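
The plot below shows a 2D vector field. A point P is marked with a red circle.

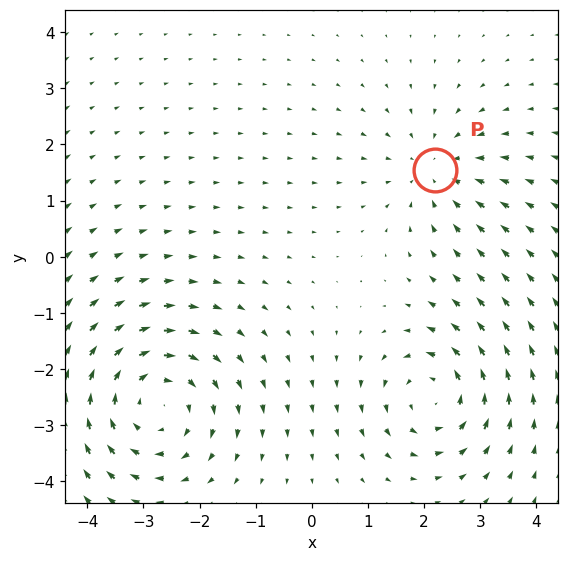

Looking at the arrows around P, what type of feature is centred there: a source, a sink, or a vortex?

sink

At P (2.2, 1.5) the arrows converge inward. Divergence about -3, curl ≈0 — negative divergence with near-zero curl is a sink.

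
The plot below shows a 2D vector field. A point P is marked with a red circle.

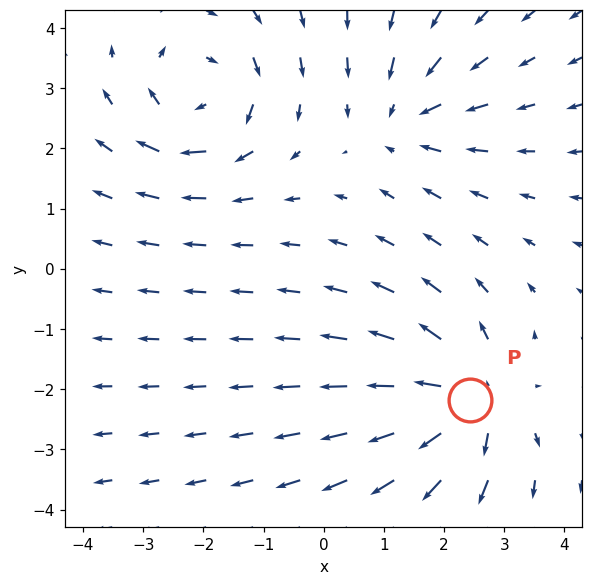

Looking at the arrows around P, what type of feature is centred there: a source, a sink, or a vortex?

source

At P (2.4, -2.2) the arrows spread outward. Divergence about +5, curl ≈0 — positive divergence with near-zero curl is a source.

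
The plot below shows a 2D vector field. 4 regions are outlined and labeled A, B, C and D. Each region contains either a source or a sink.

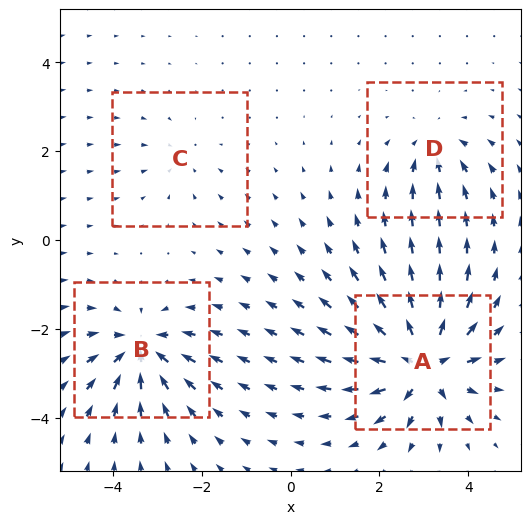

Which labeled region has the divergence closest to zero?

C

Divergence at each region's feature centre — A: about +8, B: about -6, C: about -2, D: about -4. Region C is closest to zero.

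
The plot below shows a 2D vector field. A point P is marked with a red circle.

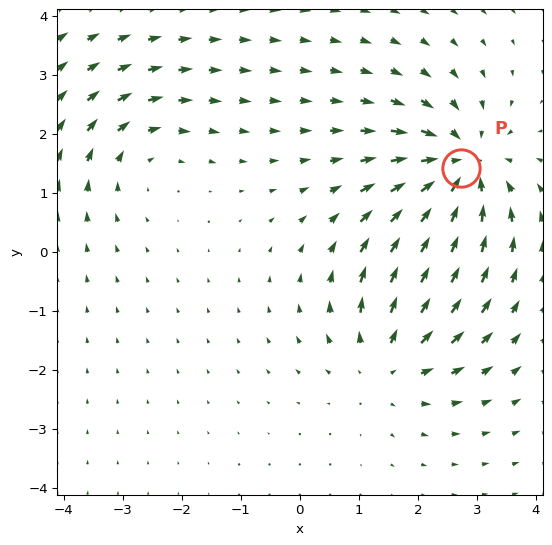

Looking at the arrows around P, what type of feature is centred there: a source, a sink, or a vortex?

At P (2.7, 1.4) the arrows converge inward. Divergence about -5, curl ≈0 — negative divergence with near-zero curl is a sink.

sink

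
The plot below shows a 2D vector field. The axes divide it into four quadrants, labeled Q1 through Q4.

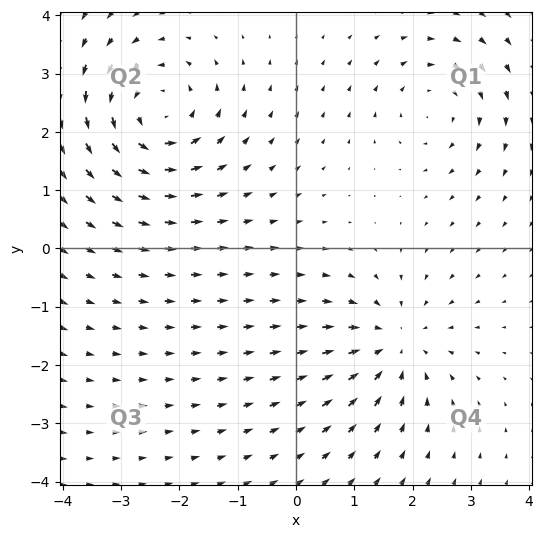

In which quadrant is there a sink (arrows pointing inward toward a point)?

The sink sits at approximately (1.7, -1.6), which lies in quadrant Q4. The divergence there is about -4, negative as expected for a sink.

Q4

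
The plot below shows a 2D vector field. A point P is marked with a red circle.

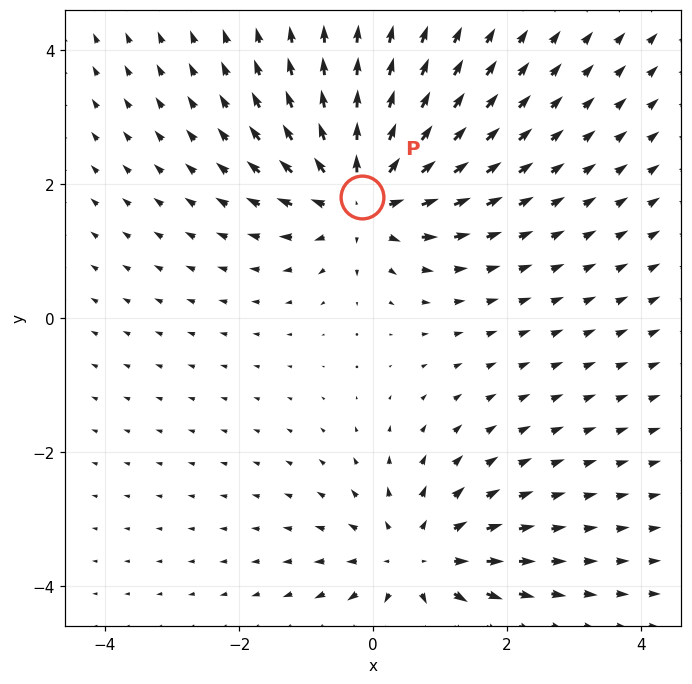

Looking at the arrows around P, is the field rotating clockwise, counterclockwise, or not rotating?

not rotating

Near P at (-0.2, 1.8) the arrows show no circulation. The curl there is ≈0.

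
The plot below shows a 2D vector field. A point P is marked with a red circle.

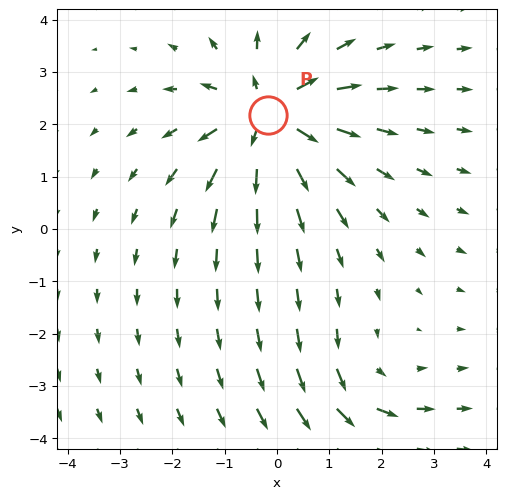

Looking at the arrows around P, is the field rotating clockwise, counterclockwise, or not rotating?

not rotating

Near P at (-0.2, 2.2) the arrows show no circulation. The curl there is ≈0.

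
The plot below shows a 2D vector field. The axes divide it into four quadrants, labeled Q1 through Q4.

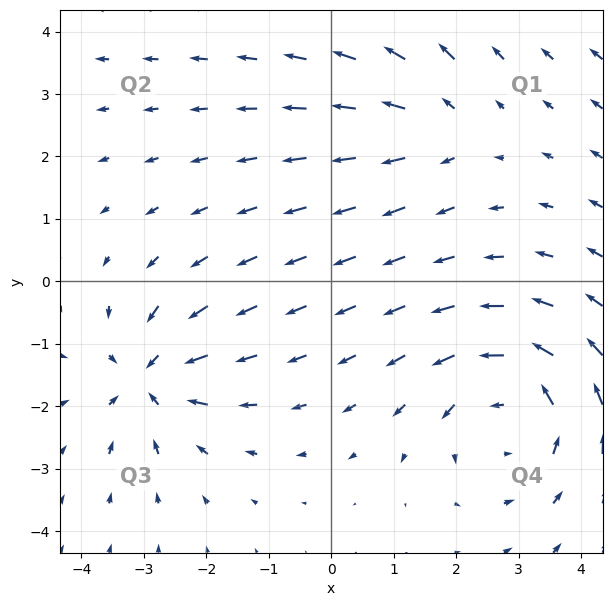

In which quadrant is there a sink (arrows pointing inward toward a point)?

Q3

The sink sits at approximately (-2.9, -1.6), which lies in quadrant Q3. The divergence there is about -5, negative as expected for a sink.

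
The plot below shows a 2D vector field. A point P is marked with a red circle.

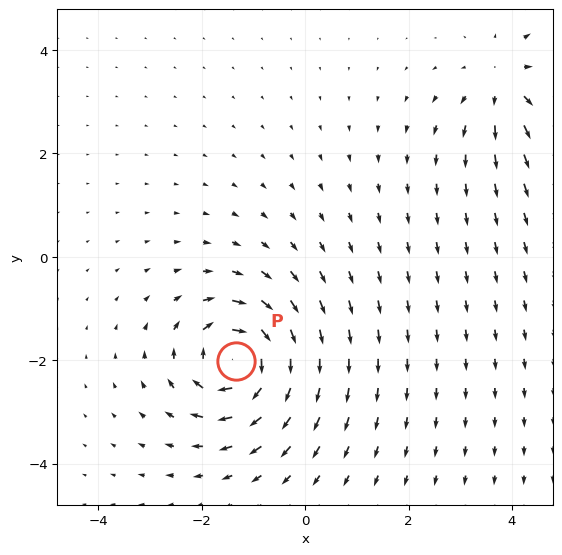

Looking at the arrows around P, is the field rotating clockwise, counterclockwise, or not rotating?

Near P at (-1.3, -2.0) the arrows circulate clockwise. The curl (z-component) there is about -7; negative curl means clockwise rotation.

clockwise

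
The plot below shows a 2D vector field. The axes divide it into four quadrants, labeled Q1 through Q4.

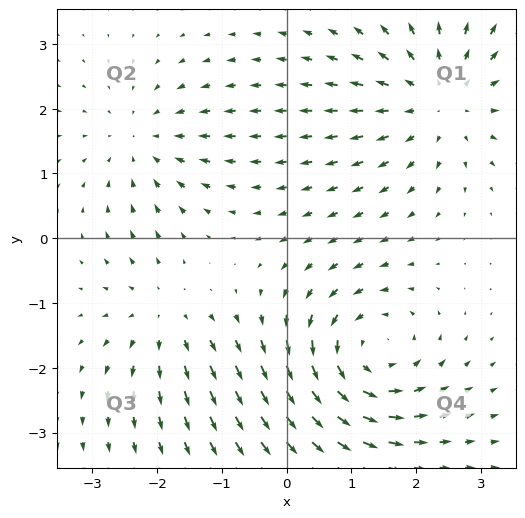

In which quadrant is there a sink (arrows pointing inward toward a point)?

Q2

The sink sits at approximately (-2.2, 1.5), which lies in quadrant Q2. The divergence there is about -3, negative as expected for a sink.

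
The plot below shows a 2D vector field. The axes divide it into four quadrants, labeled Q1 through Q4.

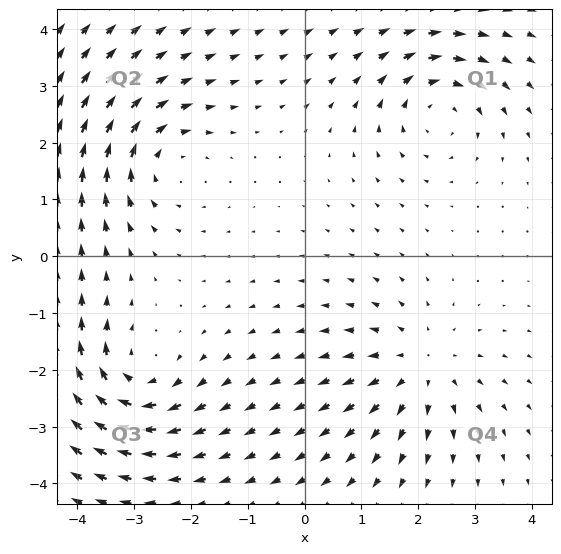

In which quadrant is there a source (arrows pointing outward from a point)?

Q4

The source sits at approximately (2.0, -1.9), which lies in quadrant Q4. The divergence there is about +3, positive as expected for a source.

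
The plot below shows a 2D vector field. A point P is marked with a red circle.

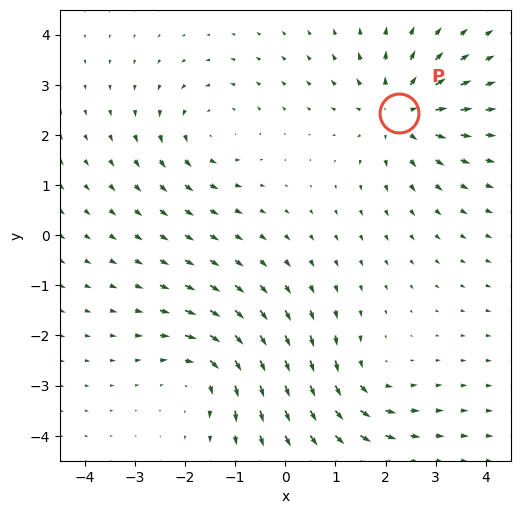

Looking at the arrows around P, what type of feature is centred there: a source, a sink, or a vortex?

source

At P (2.3, 2.4) the arrows spread outward. Divergence about +4, curl ≈0 — positive divergence with near-zero curl is a source.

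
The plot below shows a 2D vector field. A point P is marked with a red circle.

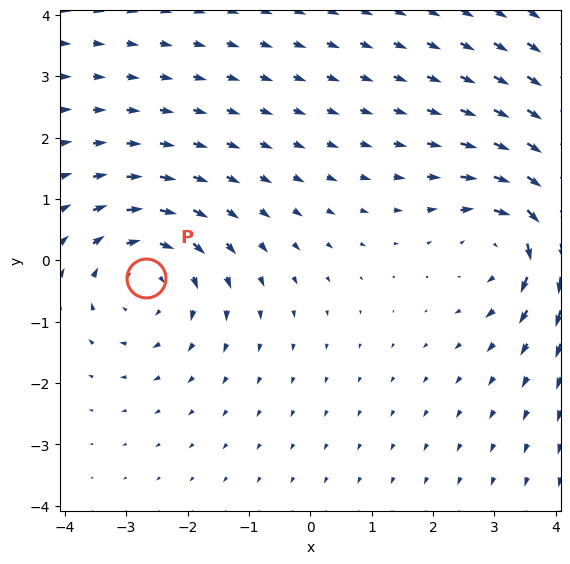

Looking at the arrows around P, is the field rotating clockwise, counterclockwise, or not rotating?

clockwise

Near P at (-2.7, -0.3) the arrows circulate clockwise. The curl (z-component) there is about -3; negative curl means clockwise rotation.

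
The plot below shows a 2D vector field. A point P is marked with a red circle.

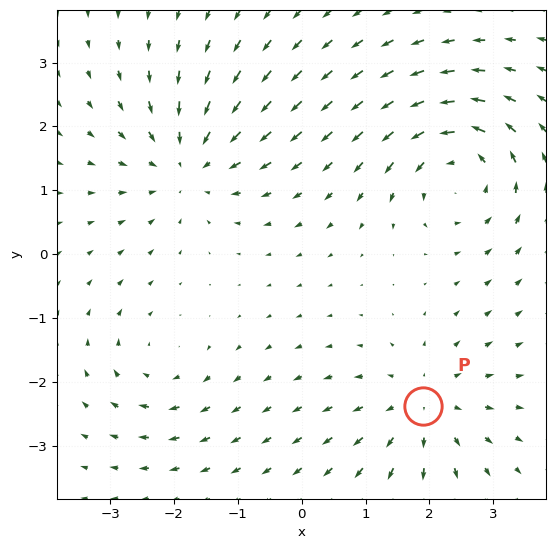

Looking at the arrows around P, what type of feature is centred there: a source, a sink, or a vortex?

source

At P (1.9, -2.4) the arrows spread outward. Divergence about +4, curl ≈0 — positive divergence with near-zero curl is a source.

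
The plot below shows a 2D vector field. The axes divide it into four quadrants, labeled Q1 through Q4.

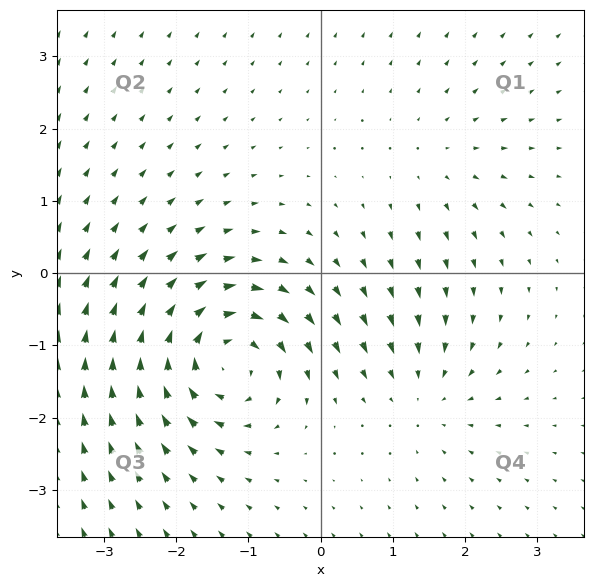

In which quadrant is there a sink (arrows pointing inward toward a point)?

The sink sits at approximately (1.4, -1.7), which lies in quadrant Q4. The divergence there is about -3, negative as expected for a sink.

Q4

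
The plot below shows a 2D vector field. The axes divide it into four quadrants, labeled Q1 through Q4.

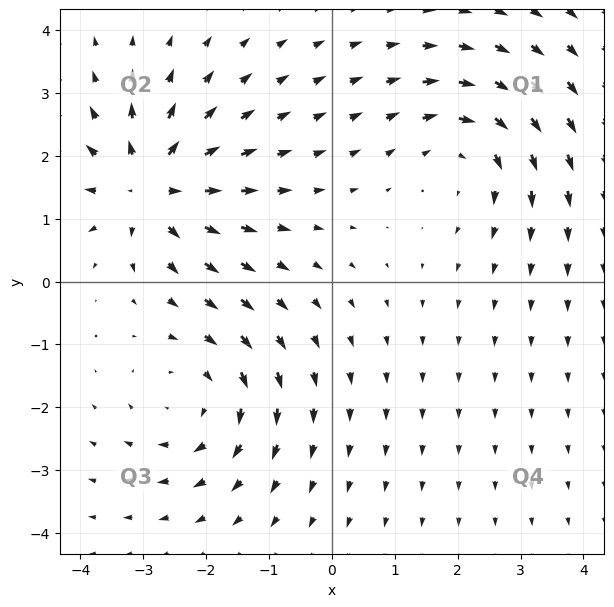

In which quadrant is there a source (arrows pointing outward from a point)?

Q2

The source sits at approximately (-2.9, 1.5), which lies in quadrant Q2. The divergence there is about +6, positive as expected for a source.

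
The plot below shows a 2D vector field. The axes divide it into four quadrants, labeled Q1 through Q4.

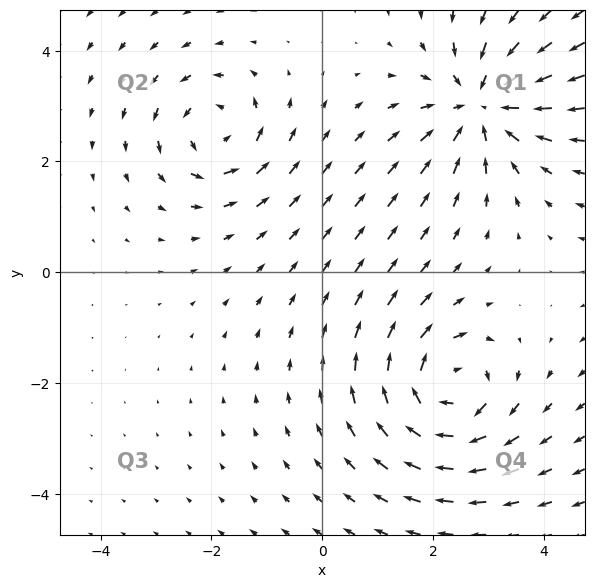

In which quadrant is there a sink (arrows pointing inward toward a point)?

The sink sits at approximately (2.9, 3.0), which lies in quadrant Q1. The divergence there is about -5, negative as expected for a sink.

Q1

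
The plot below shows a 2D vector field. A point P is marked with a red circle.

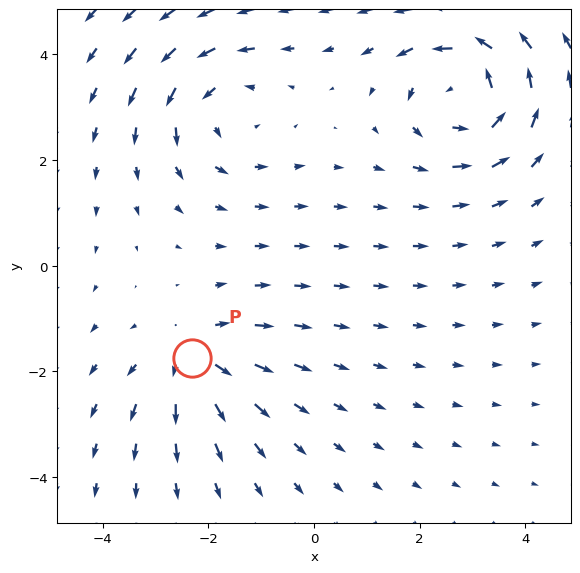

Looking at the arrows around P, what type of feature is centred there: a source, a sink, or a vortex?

source

At P (-2.3, -1.7) the arrows spread outward. Divergence about +3, curl ≈0 — positive divergence with near-zero curl is a source.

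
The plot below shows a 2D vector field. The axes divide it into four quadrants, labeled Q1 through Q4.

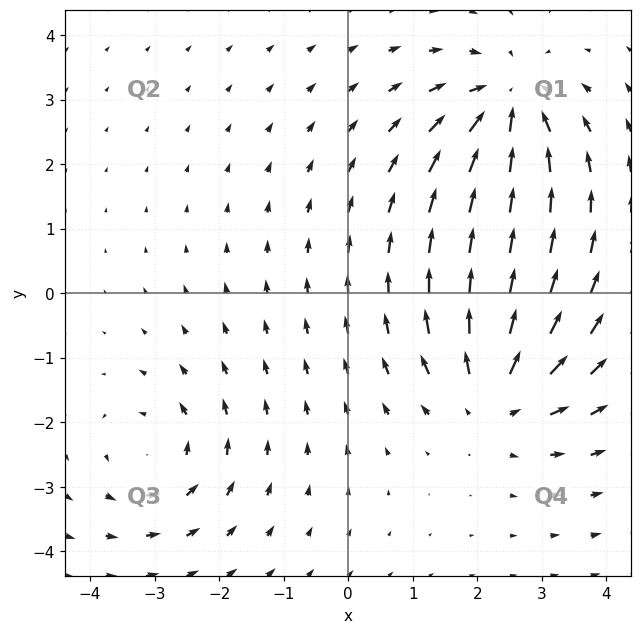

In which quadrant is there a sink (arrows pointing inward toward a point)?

Q1

The sink sits at approximately (2.5, 2.9), which lies in quadrant Q1. The divergence there is about -5, negative as expected for a sink.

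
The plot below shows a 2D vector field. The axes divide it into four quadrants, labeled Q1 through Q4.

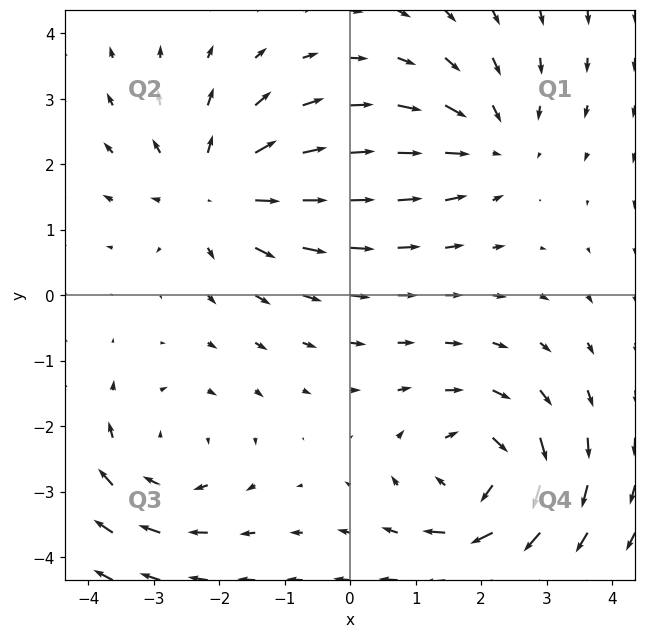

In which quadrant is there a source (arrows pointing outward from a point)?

The source sits at approximately (-2.1, 1.6), which lies in quadrant Q2. The divergence there is about +4, positive as expected for a source.

Q2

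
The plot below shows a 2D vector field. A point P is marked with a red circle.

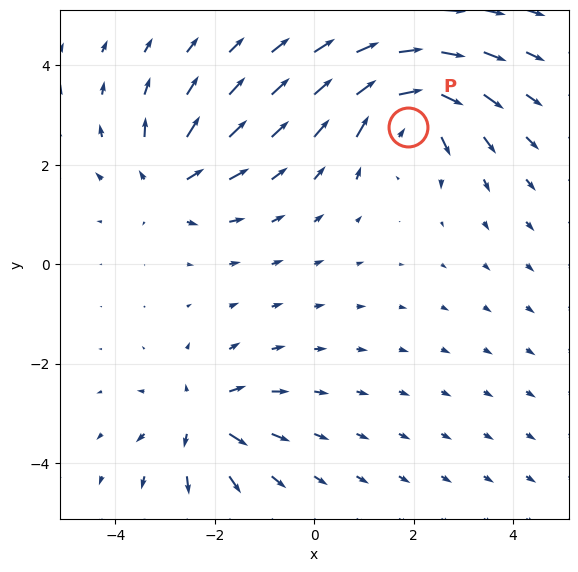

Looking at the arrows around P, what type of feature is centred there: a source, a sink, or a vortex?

vortex

At P (1.9, 2.8) the arrows circulate clockwise. Divergence ≈0, curl about -6 — near-zero divergence with nonzero curl is a vortex.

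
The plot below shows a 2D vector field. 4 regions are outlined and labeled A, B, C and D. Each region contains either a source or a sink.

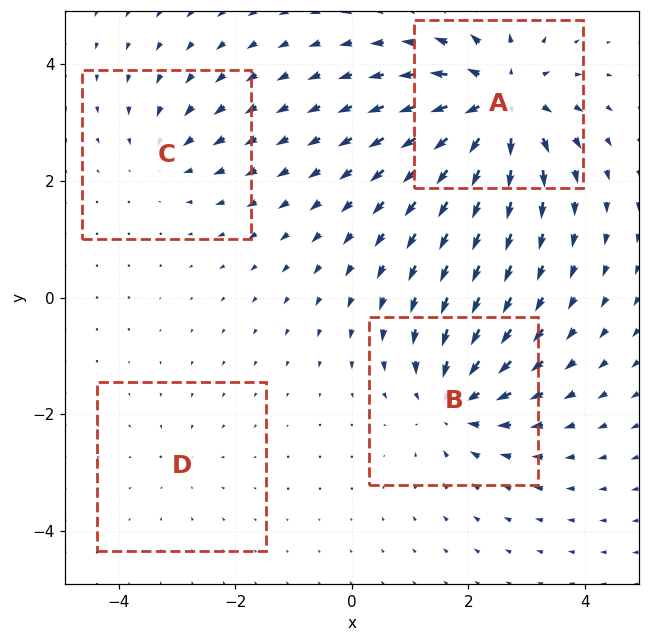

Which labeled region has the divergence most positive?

A

Divergence at each region's feature centre — A: about +8, B: about -6, C: about -3, D: about -2. Region A is most positive.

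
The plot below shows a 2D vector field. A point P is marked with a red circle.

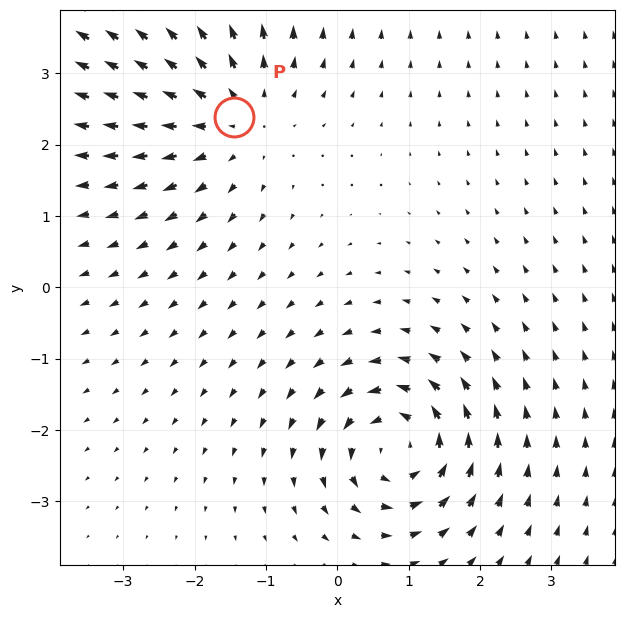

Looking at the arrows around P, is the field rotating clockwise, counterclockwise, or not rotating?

not rotating

Near P at (-1.4, 2.4) the arrows show no circulation. The curl there is ≈0.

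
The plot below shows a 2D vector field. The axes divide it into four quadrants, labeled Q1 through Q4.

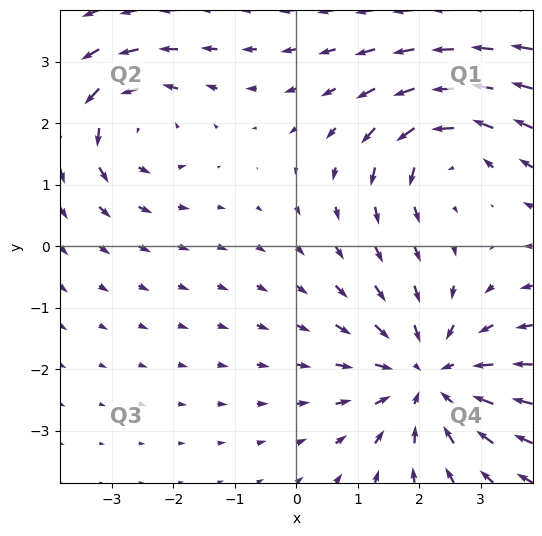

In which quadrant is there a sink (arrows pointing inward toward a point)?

The sink sits at approximately (2.1, -2.1), which lies in quadrant Q4. The divergence there is about -3, negative as expected for a sink.

Q4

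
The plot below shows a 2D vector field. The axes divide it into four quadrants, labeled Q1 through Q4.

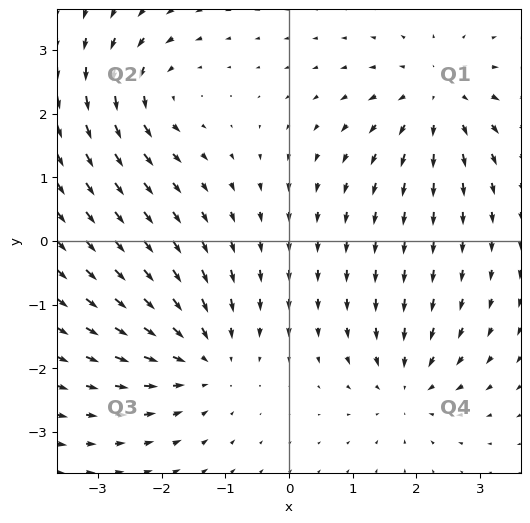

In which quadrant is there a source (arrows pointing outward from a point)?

The source sits at approximately (2.3, 2.2), which lies in quadrant Q1. The divergence there is about +4, positive as expected for a source.

Q1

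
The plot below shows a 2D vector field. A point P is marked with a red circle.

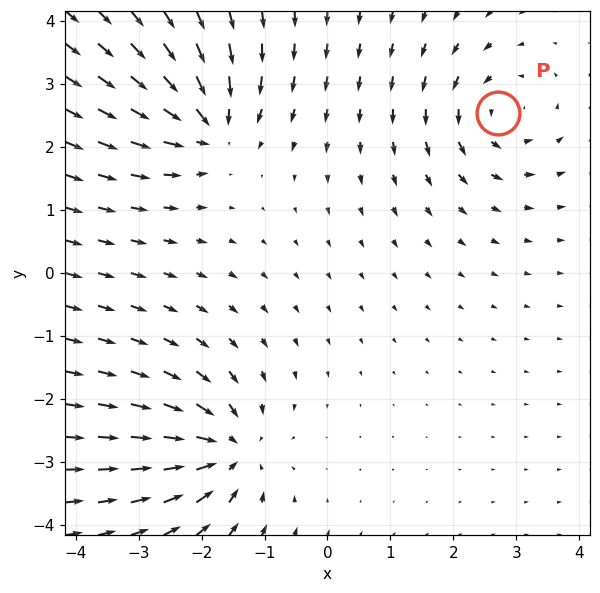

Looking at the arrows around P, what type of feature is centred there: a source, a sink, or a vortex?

vortex

At P (2.7, 2.5) the arrows circulate counterclockwise. Divergence ≈0, curl about +4 — near-zero divergence with nonzero curl is a vortex.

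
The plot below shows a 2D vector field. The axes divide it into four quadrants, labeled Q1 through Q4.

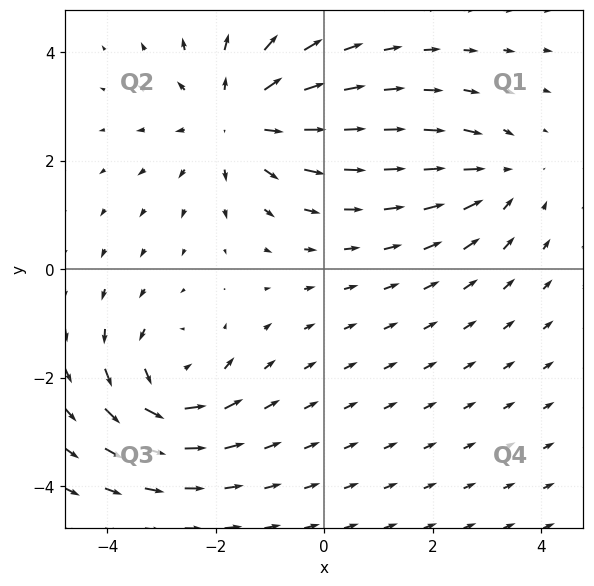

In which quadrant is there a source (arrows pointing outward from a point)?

Q2

The source sits at approximately (-1.6, 2.8), which lies in quadrant Q2. The divergence there is about +4, positive as expected for a source.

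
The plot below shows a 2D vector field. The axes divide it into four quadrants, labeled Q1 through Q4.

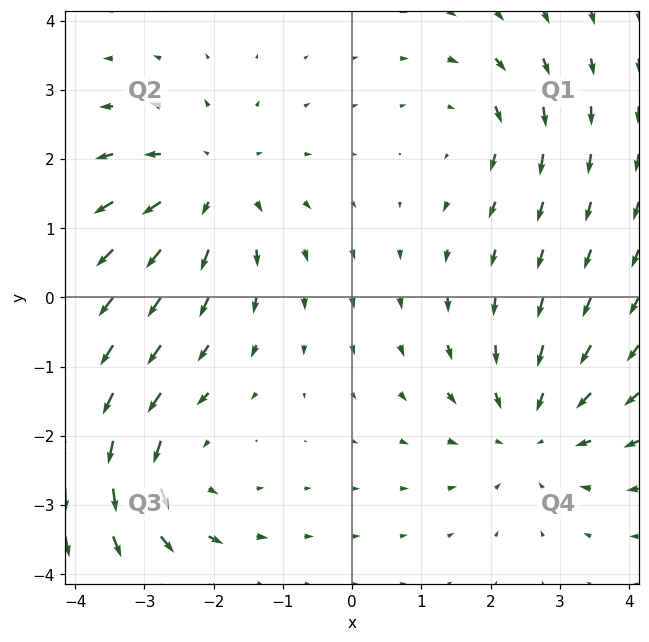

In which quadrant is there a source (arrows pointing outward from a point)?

Q2

The source sits at approximately (-2.0, 1.6), which lies in quadrant Q2. The divergence there is about +4, positive as expected for a source.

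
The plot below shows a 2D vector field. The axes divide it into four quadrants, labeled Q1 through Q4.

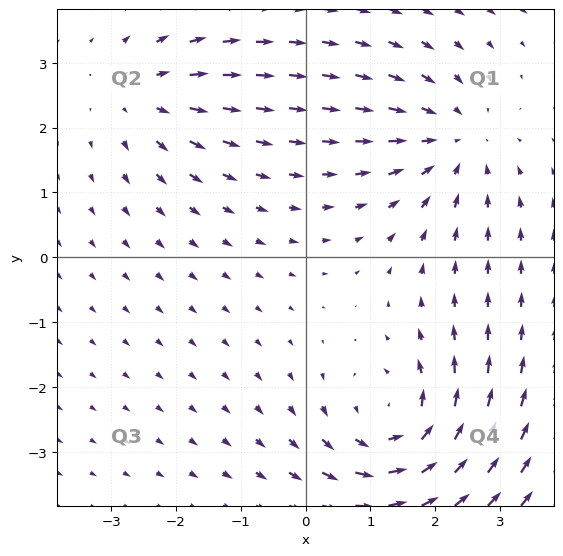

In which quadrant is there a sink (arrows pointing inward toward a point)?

Q1

The sink sits at approximately (2.3, 1.8), which lies in quadrant Q1. The divergence there is about -3, negative as expected for a sink.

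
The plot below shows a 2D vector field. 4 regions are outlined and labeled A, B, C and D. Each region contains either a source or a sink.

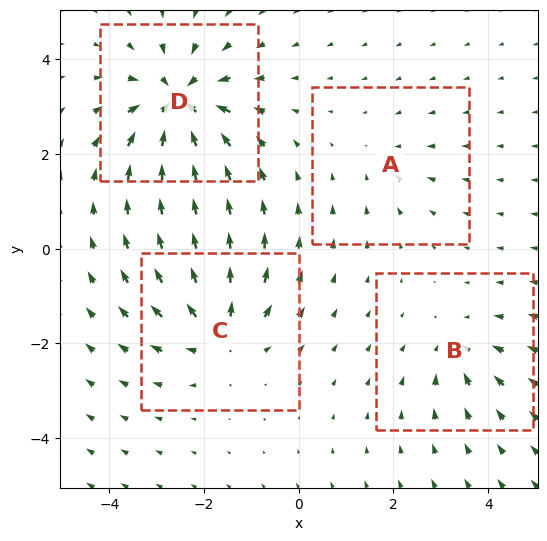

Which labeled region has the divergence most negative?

D

Divergence at each region's feature centre — A: about -2, B: about -4, C: about +6, D: about -8. Region D is most negative.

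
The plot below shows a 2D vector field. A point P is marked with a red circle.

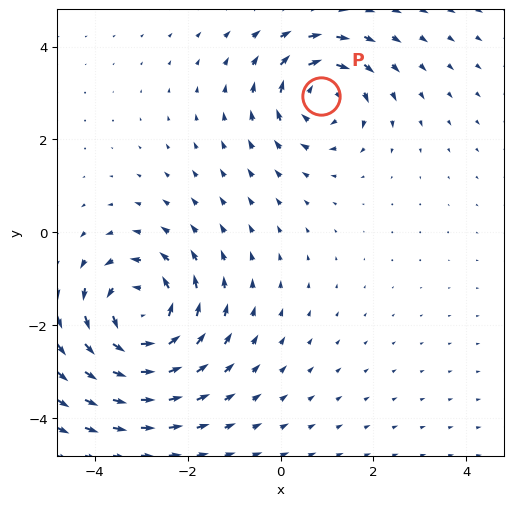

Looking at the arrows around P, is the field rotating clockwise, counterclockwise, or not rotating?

clockwise

Near P at (0.9, 2.9) the arrows circulate clockwise. The curl (z-component) there is about -4; negative curl means clockwise rotation.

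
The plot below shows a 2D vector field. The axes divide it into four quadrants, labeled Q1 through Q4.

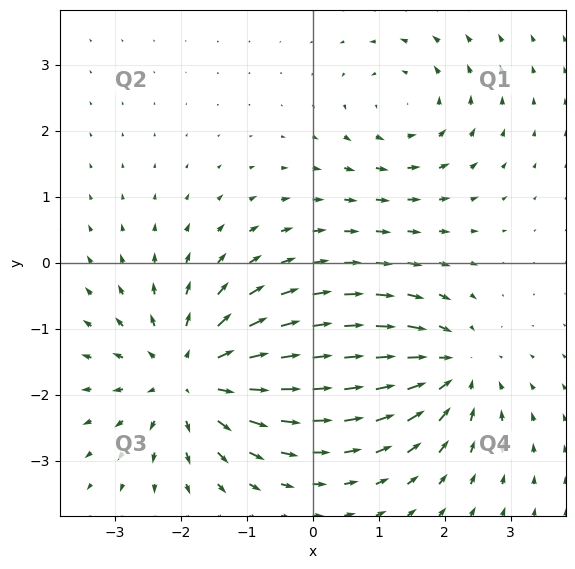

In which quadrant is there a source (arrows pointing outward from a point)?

The source sits at approximately (-1.8, -1.7), which lies in quadrant Q3. The divergence there is about +4, positive as expected for a source.

Q3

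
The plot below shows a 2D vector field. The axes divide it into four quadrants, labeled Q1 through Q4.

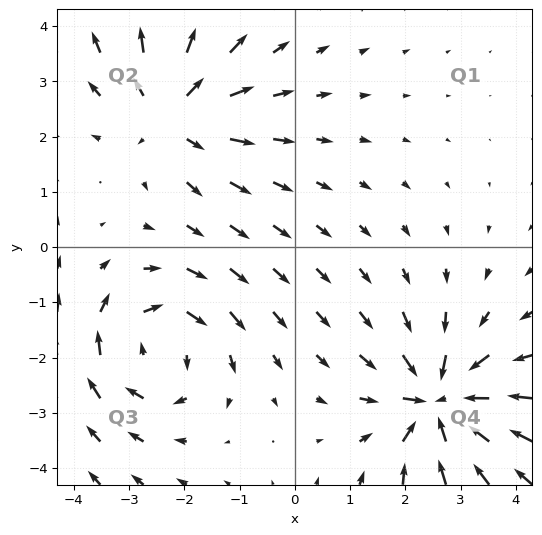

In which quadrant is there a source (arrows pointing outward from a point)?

Q2

The source sits at approximately (-2.2, 2.4), which lies in quadrant Q2. The divergence there is about +4, positive as expected for a source.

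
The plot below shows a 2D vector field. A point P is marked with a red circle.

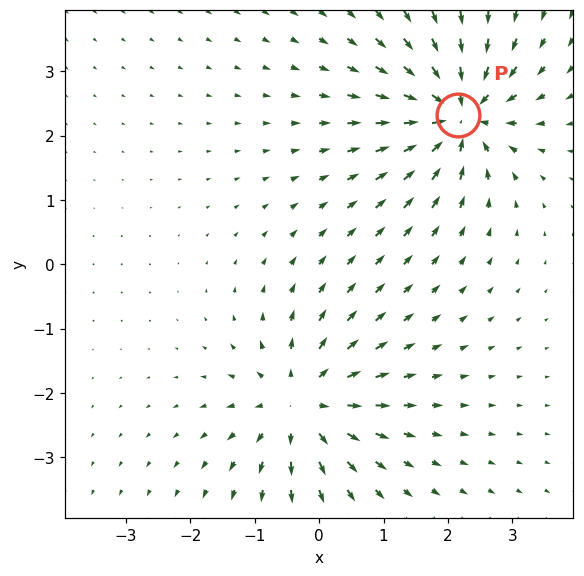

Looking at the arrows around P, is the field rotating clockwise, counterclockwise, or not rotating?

Near P at (2.2, 2.3) the arrows show no circulation. The curl there is ≈0.

not rotating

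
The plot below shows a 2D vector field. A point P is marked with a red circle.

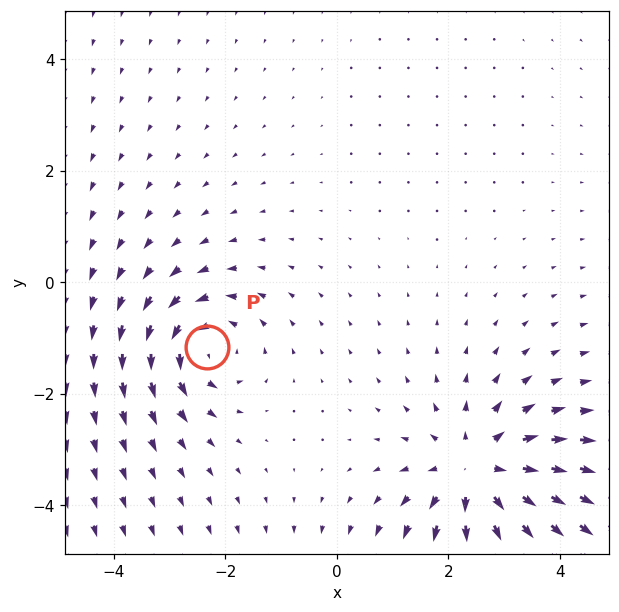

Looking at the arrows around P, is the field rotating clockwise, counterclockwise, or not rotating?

Near P at (-2.3, -1.2) the arrows circulate counterclockwise. The curl (z-component) there is about +4; positive curl means counterclockwise rotation.

counterclockwise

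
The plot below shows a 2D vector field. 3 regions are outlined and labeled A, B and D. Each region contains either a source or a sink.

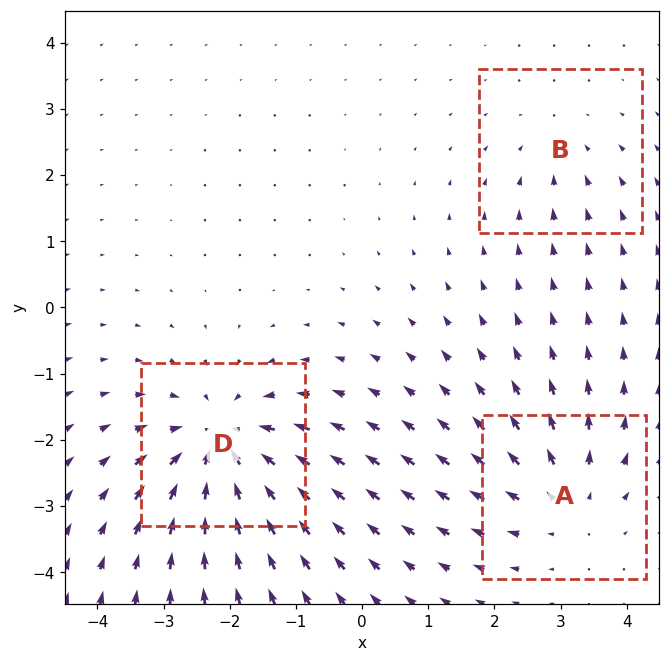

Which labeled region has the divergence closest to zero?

B

Divergence at each region's feature centre — A: about +3, B: about -2, D: about -5. Region B is closest to zero.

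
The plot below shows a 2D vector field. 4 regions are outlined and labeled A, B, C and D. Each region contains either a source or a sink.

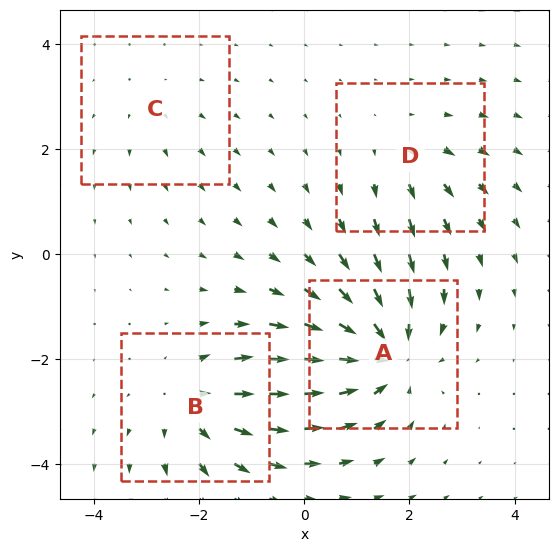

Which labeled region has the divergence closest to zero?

Divergence at each region's feature centre — A: about -7, B: about +5, C: about +2, D: about +3. Region C is closest to zero.

C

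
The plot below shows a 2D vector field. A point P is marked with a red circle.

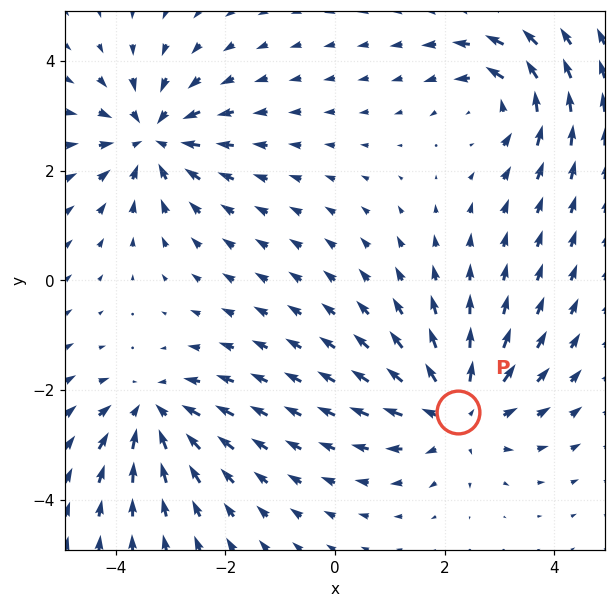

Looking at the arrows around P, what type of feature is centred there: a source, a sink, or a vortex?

source

At P (2.2, -2.4) the arrows spread outward. Divergence about +4, curl ≈0 — positive divergence with near-zero curl is a source.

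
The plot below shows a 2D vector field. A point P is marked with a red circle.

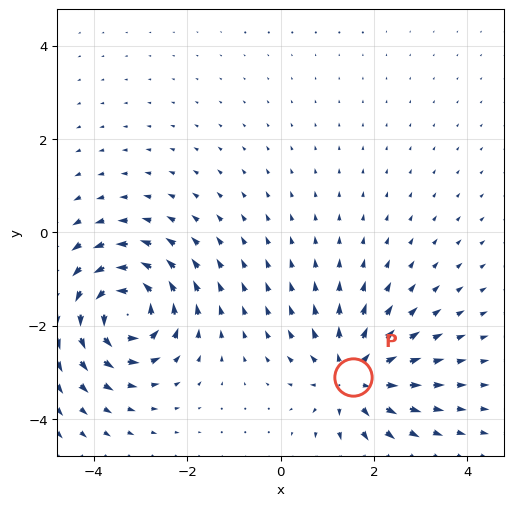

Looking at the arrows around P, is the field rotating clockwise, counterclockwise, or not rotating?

not rotating

Near P at (1.5, -3.1) the arrows show no circulation. The curl there is ≈0.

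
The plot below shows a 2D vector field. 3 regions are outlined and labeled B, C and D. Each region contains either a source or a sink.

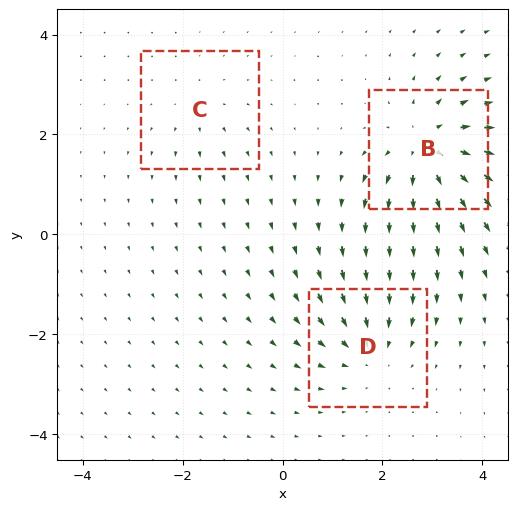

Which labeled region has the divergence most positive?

B

Divergence at each region's feature centre — B: about +5, C: about +2, D: about -4. Region B is most positive.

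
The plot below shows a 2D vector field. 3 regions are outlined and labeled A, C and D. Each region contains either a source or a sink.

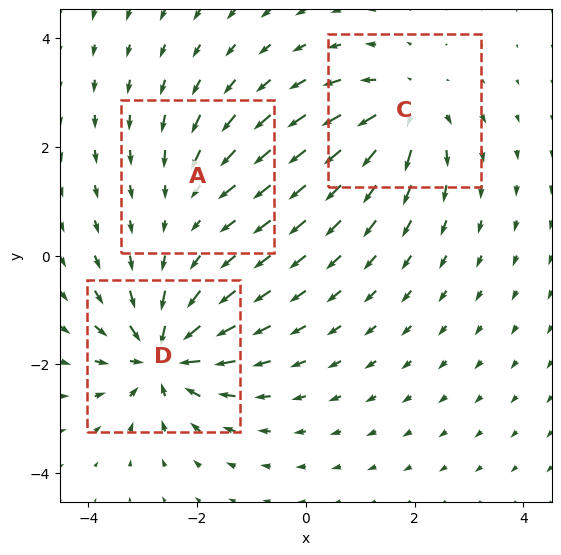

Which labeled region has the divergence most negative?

D

Divergence at each region's feature centre — A: about -2, C: about +4, D: about -6. Region D is most negative.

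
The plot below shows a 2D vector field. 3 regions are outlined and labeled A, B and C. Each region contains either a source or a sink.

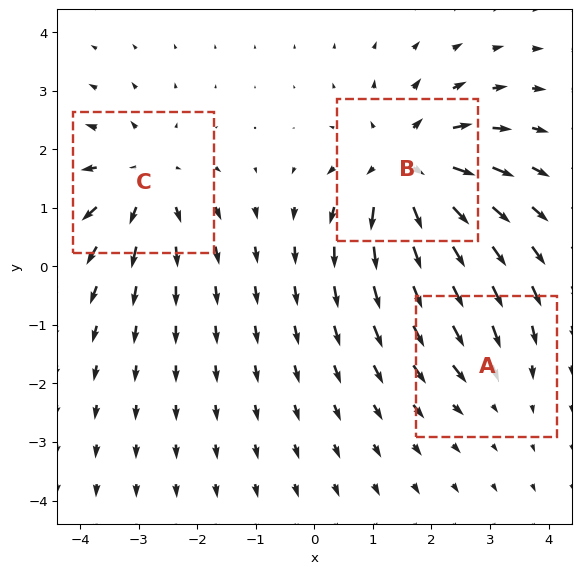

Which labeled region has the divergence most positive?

Divergence at each region's feature centre — A: about -2, B: about +5, C: about +4. Region B is most positive.

B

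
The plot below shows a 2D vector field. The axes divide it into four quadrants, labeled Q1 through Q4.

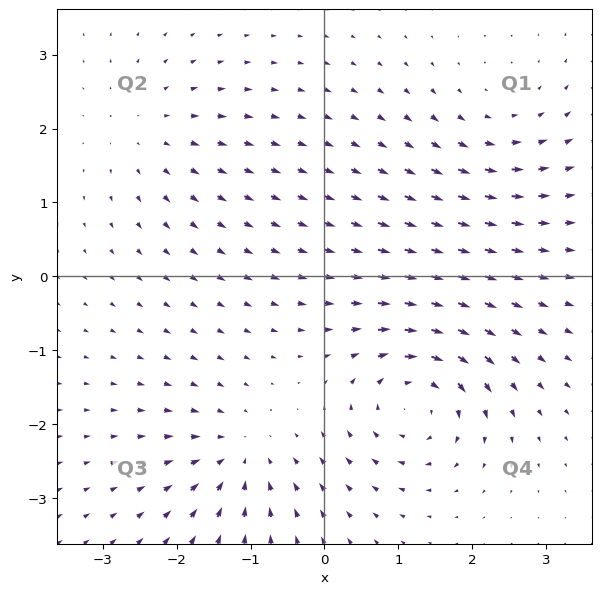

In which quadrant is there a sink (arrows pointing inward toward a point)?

Q3

The sink sits at approximately (-1.2, -2.4), which lies in quadrant Q3. The divergence there is about -5, negative as expected for a sink.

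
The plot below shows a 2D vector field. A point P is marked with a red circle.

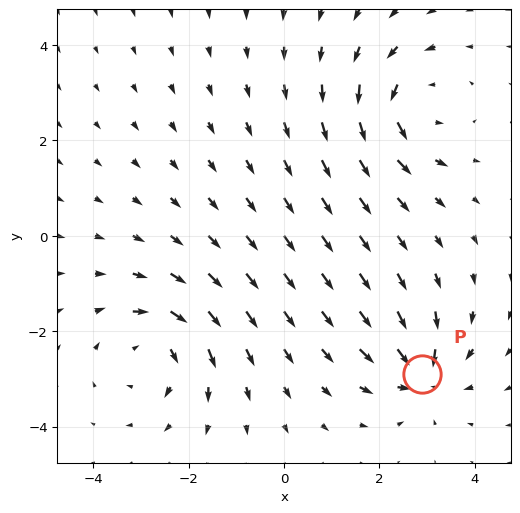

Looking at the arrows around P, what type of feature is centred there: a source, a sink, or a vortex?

At P (2.9, -2.9) the arrows converge inward. Divergence about -6, curl ≈0 — negative divergence with near-zero curl is a sink.

sink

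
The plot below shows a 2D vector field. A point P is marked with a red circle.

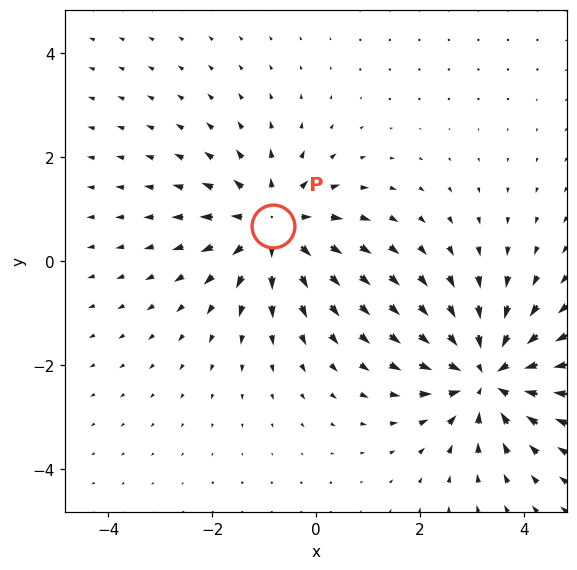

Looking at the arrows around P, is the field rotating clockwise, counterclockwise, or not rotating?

not rotating

Near P at (-0.8, 0.7) the arrows show no circulation. The curl there is ≈0.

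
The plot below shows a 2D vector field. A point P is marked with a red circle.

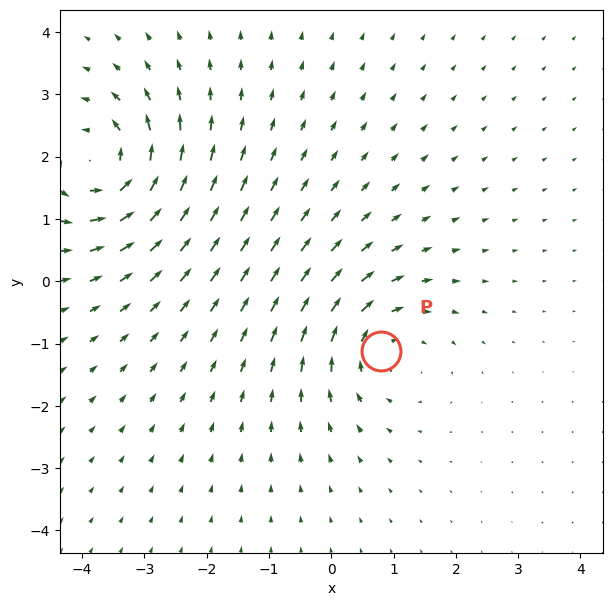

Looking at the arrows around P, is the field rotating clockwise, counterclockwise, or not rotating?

Near P at (0.8, -1.1) the arrows circulate clockwise. The curl (z-component) there is about -4; negative curl means clockwise rotation.

clockwise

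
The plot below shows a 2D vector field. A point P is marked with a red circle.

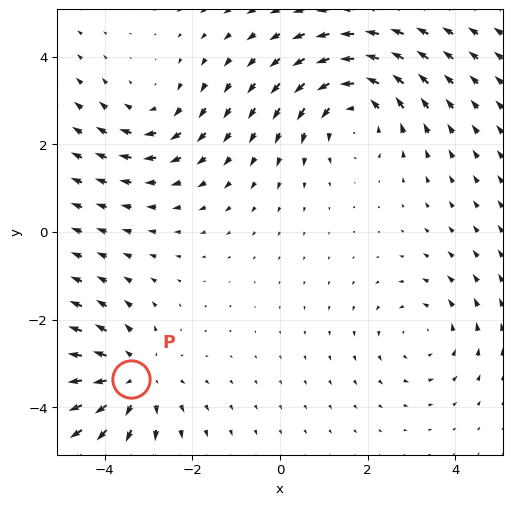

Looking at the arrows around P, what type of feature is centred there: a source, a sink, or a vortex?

At P (-3.4, -3.3) the arrows spread outward. Divergence about +3, curl ≈0 — positive divergence with near-zero curl is a source.

source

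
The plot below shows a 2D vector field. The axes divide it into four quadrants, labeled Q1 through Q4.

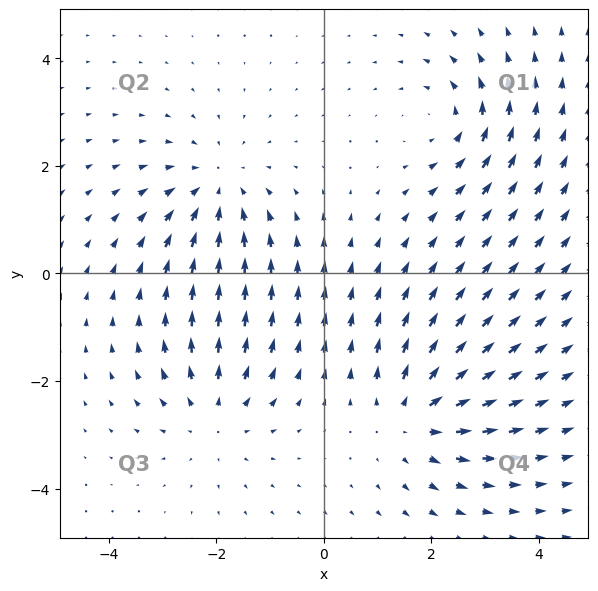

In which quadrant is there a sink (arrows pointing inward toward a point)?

Q2

The sink sits at approximately (-2.0, 1.6), which lies in quadrant Q2. The divergence there is about -4, negative as expected for a sink.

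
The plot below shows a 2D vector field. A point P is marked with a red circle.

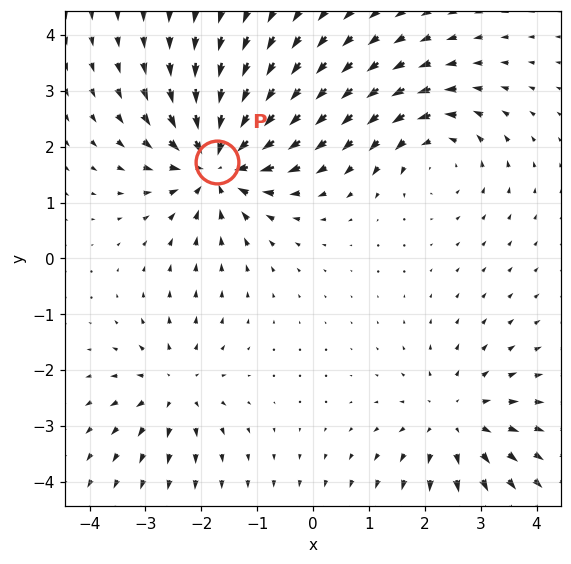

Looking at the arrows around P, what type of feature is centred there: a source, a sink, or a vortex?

At P (-1.7, 1.7) the arrows converge inward. Divergence about -6, curl ≈0 — negative divergence with near-zero curl is a sink.

sink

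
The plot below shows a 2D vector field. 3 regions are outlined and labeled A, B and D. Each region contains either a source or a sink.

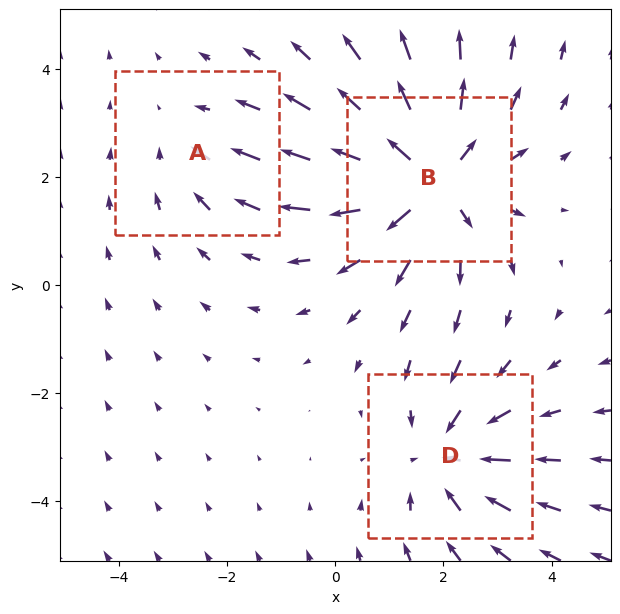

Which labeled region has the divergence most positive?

B

Divergence at each region's feature centre — A: about -2, B: about +5, D: about -3. Region B is most positive.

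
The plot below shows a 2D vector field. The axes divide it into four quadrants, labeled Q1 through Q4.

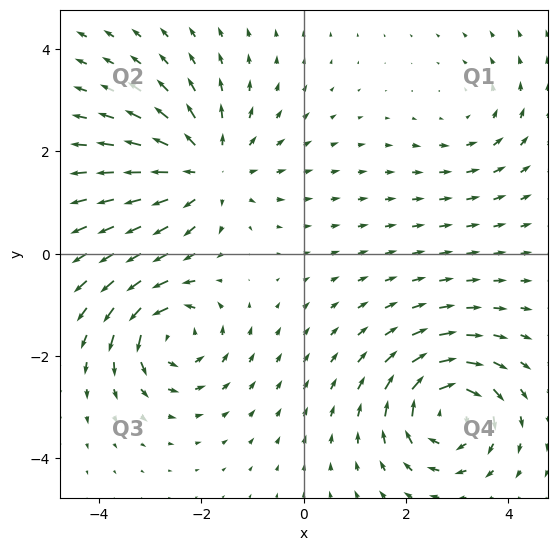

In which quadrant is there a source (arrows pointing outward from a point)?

The source sits at approximately (-1.9, 1.6), which lies in quadrant Q2. The divergence there is about +4, positive as expected for a source.

Q2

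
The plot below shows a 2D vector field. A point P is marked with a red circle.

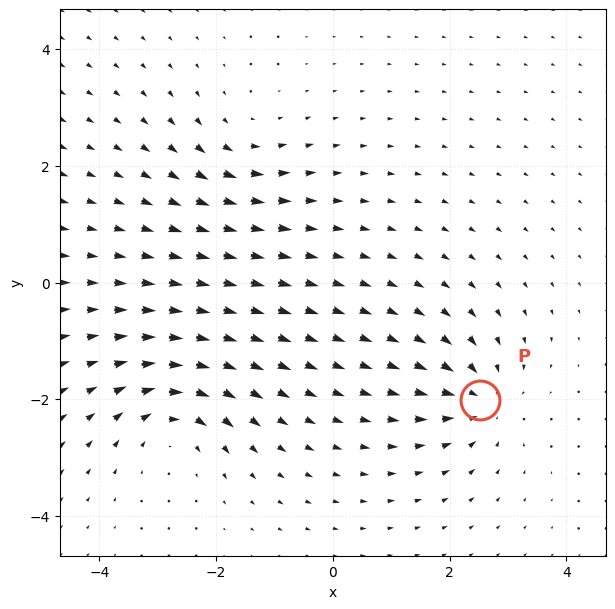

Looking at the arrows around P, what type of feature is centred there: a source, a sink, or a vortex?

sink

At P (2.5, -2.0) the arrows converge inward. Divergence about -5, curl ≈0 — negative divergence with near-zero curl is a sink.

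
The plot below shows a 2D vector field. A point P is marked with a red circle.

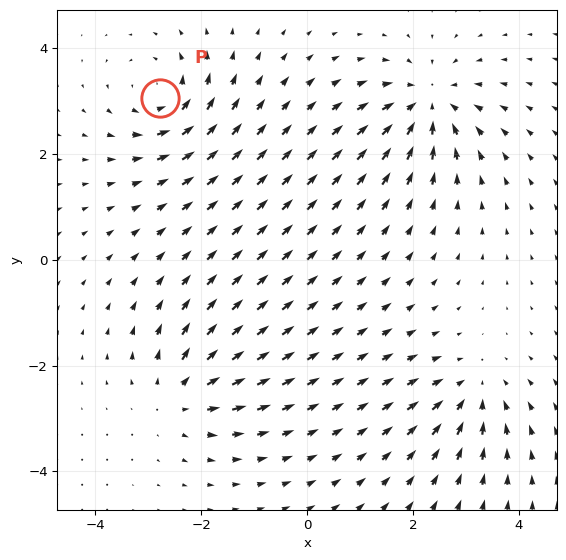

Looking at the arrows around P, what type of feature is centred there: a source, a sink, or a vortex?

vortex

At P (-2.8, 3.1) the arrows circulate counterclockwise. Divergence ≈0, curl about +4 — near-zero divergence with nonzero curl is a vortex.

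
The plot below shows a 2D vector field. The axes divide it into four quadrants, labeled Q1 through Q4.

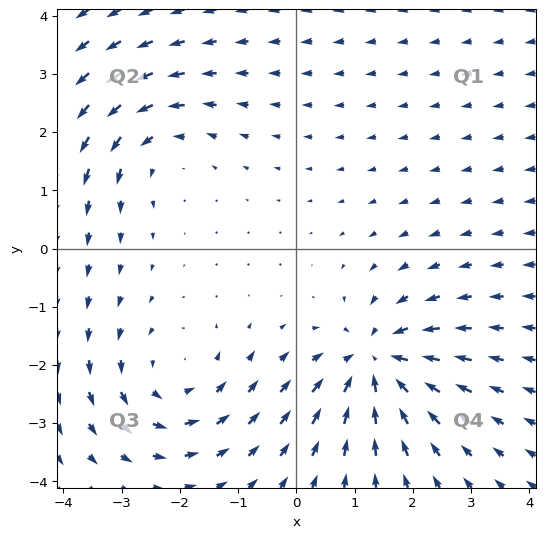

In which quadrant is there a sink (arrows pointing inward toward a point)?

Q4

The sink sits at approximately (1.4, -1.9), which lies in quadrant Q4. The divergence there is about -6, negative as expected for a sink.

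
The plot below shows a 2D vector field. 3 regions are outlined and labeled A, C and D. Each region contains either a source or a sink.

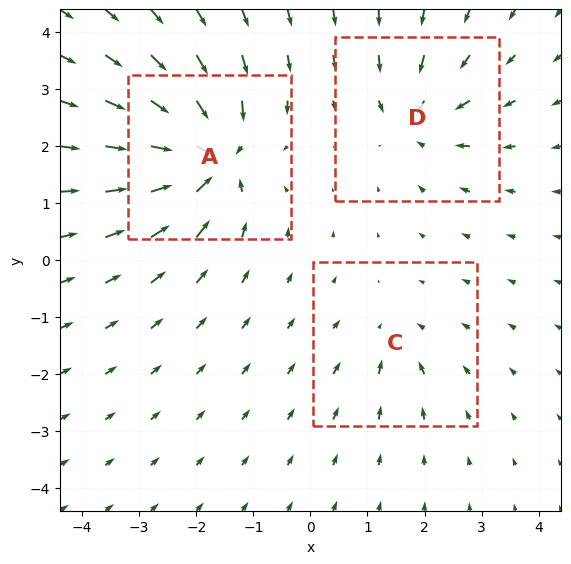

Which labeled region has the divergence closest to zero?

Divergence at each region's feature centre — A: about -7, C: about -2, D: about -4. Region C is closest to zero.

C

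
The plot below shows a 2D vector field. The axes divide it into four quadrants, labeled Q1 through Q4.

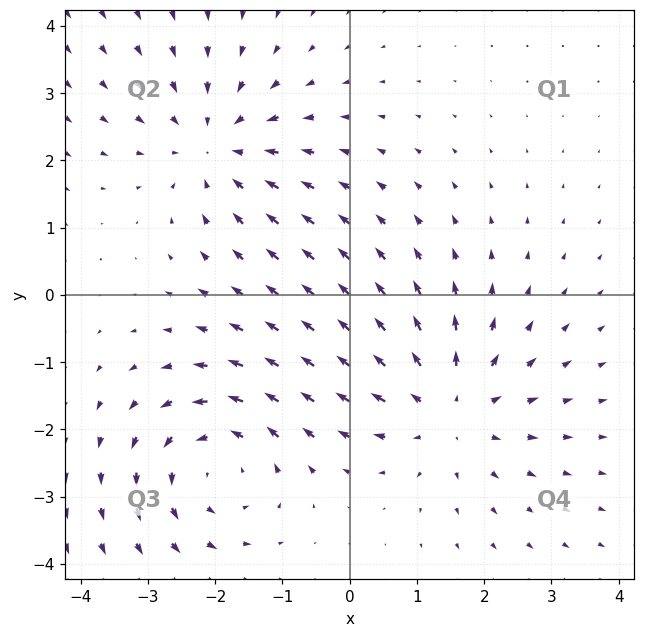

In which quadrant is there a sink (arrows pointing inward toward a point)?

Q2

The sink sits at approximately (-2.0, 2.2), which lies in quadrant Q2. The divergence there is about -4, negative as expected for a sink.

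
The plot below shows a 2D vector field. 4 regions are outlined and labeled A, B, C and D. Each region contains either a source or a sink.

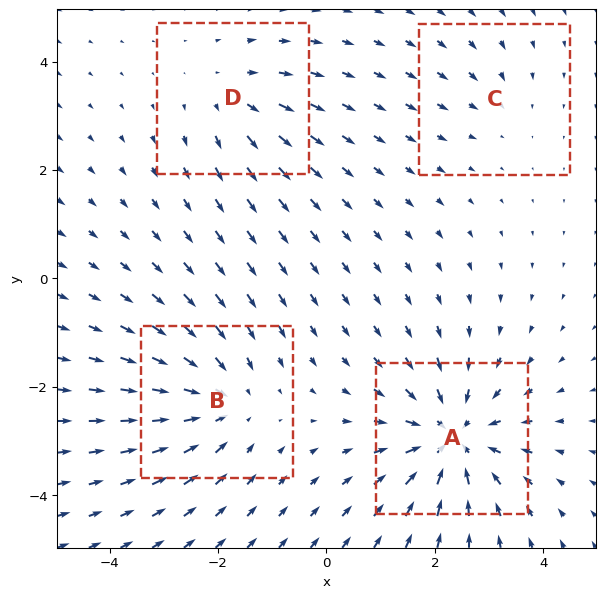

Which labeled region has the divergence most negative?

A

Divergence at each region's feature centre — A: about -7, B: about -5, C: about -2, D: about +3. Region A is most negative.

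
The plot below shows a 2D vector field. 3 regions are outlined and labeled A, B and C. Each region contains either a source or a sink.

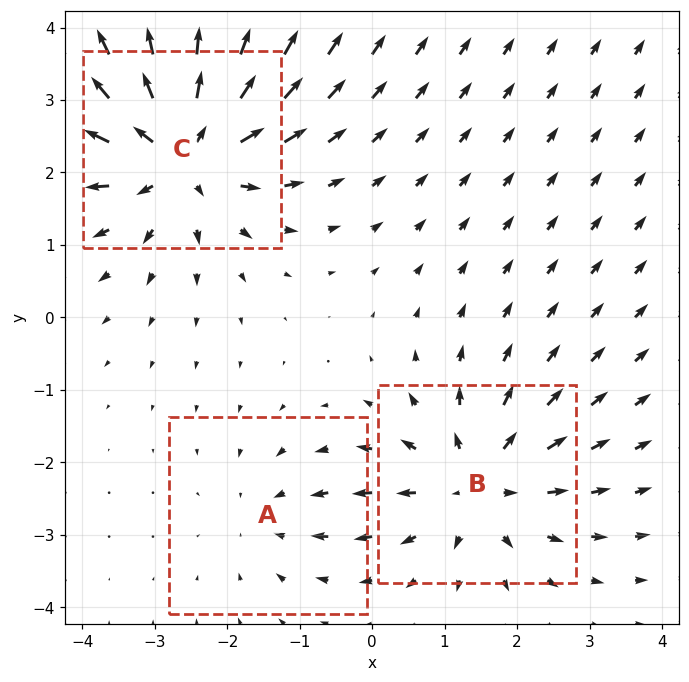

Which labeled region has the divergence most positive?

C

Divergence at each region's feature centre — A: about -2, B: about +4, C: about +5. Region C is most positive.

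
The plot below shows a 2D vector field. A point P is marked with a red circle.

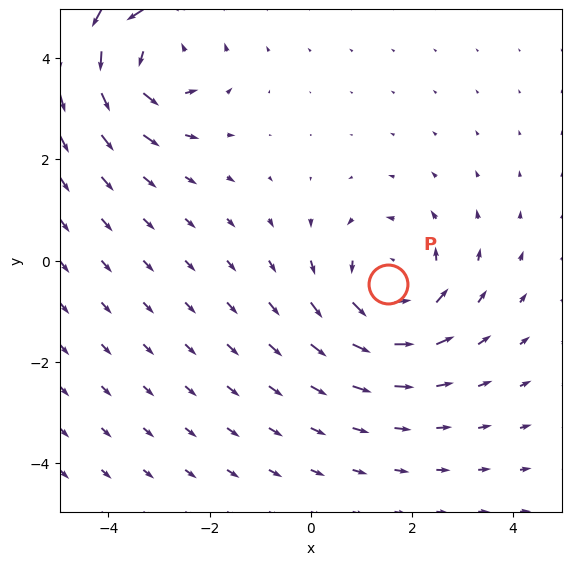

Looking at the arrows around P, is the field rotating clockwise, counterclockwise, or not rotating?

Near P at (1.5, -0.5) the arrows circulate counterclockwise. The curl (z-component) there is about +4; positive curl means counterclockwise rotation.

counterclockwise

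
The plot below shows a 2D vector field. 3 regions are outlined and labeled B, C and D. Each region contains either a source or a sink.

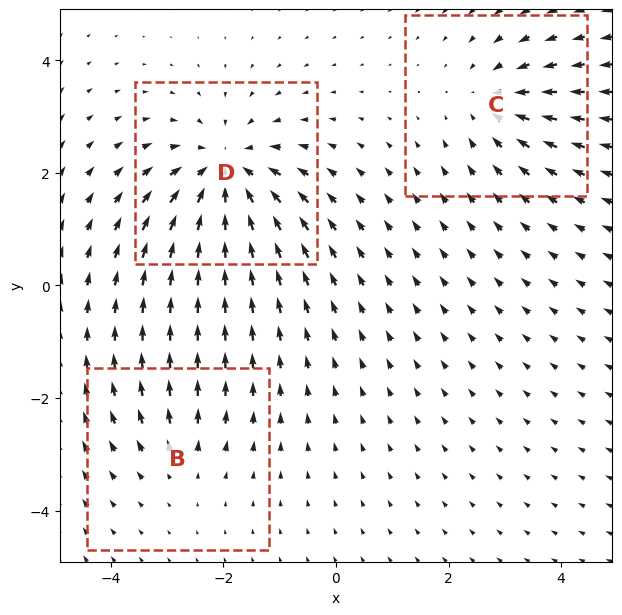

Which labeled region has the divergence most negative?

D

Divergence at each region's feature centre — B: about +2, C: about -3, D: about -5. Region D is most negative.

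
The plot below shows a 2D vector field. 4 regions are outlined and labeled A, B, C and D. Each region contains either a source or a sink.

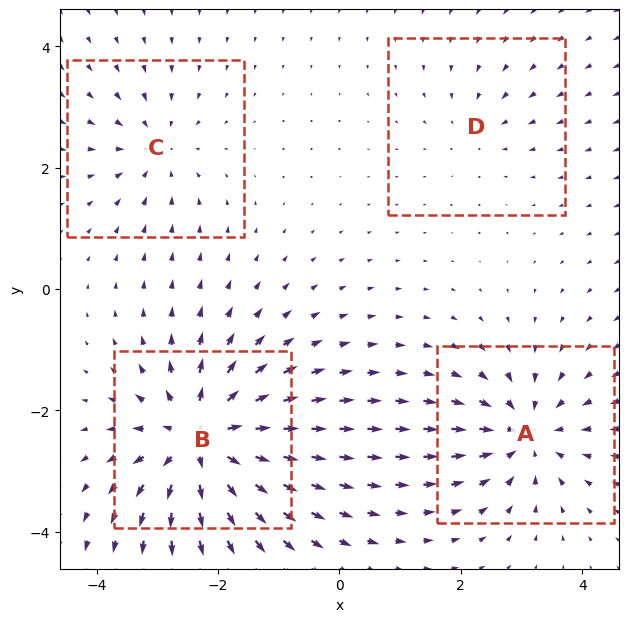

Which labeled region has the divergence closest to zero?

Divergence at each region's feature centre — A: about -6, B: about +8, C: about -4, D: about -2. Region D is closest to zero.

D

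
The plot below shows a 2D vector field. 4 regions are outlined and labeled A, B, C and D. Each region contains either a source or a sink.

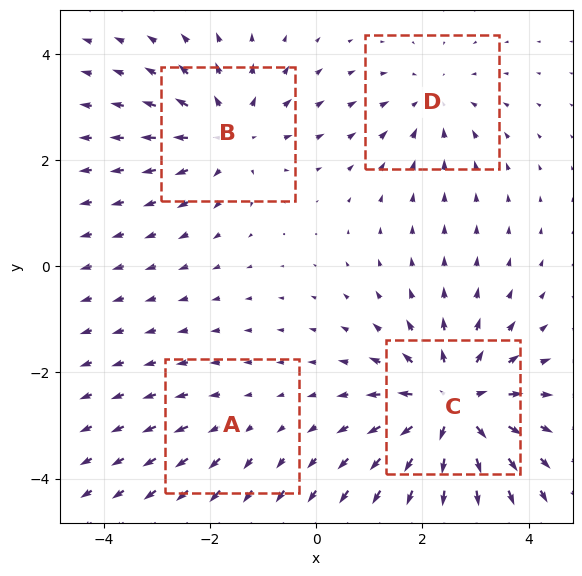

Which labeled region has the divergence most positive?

C

Divergence at each region's feature centre — A: about +2, B: about +4, C: about +7, D: about -3. Region C is most positive.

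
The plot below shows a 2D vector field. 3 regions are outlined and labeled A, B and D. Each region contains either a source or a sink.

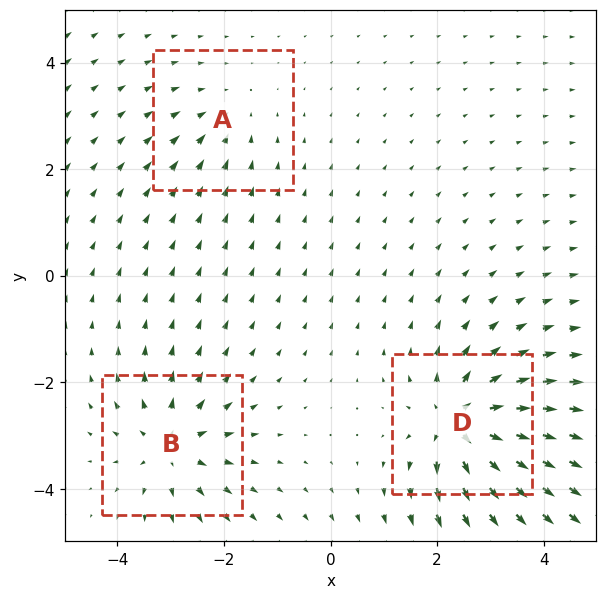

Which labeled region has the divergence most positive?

D

Divergence at each region's feature centre — A: about -2, B: about +4, D: about +6. Region D is most positive.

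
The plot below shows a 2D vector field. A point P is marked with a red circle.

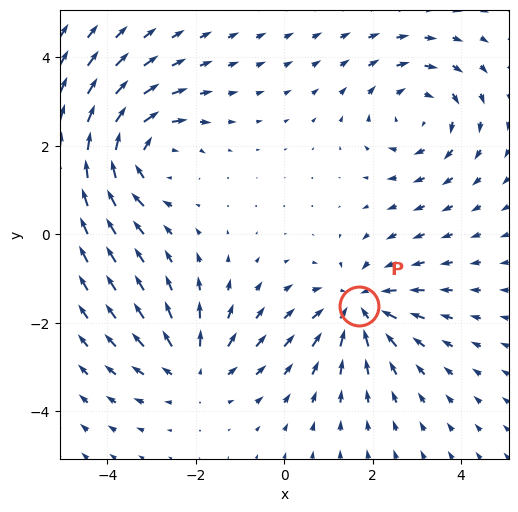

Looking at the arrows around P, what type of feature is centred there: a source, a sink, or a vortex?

sink

At P (1.7, -1.6) the arrows converge inward. Divergence about -4, curl ≈0 — negative divergence with near-zero curl is a sink.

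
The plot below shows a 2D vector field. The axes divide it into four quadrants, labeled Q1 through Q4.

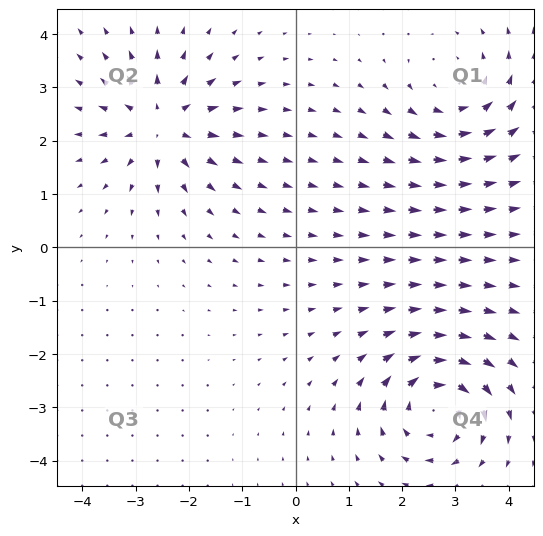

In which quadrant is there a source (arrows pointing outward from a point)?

Q2

The source sits at approximately (-2.5, 2.3), which lies in quadrant Q2. The divergence there is about +5, positive as expected for a source.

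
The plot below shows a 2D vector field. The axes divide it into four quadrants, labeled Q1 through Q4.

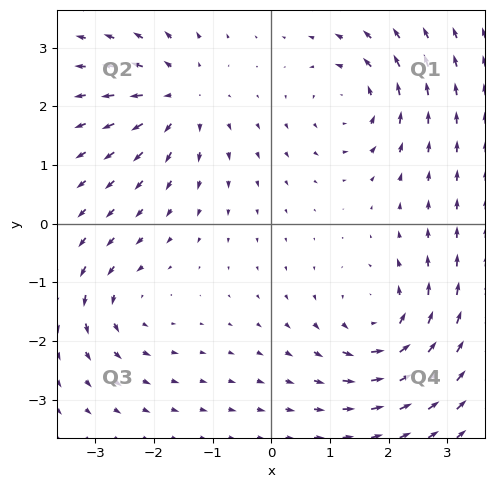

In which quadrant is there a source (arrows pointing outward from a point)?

The source sits at approximately (-1.6, 2.1), which lies in quadrant Q2. The divergence there is about +5, positive as expected for a source.

Q2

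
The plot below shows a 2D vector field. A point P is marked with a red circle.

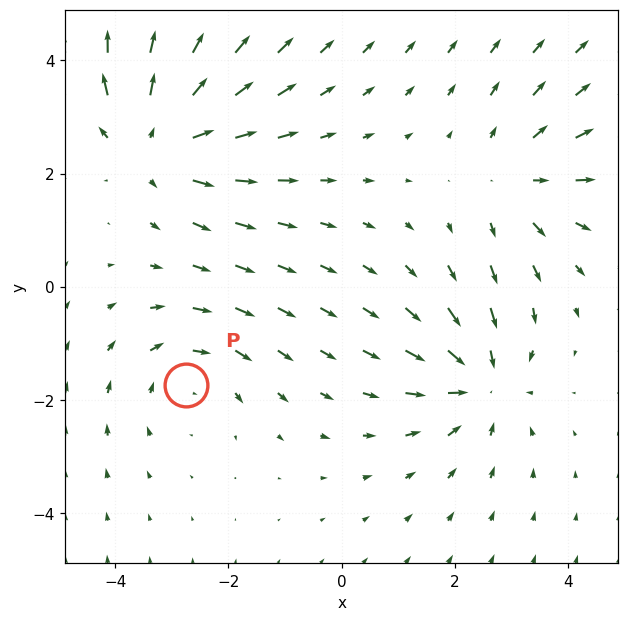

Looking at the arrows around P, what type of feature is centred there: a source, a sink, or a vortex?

vortex

At P (-2.8, -1.7) the arrows circulate clockwise. Divergence ≈0, curl about -3 — near-zero divergence with nonzero curl is a vortex.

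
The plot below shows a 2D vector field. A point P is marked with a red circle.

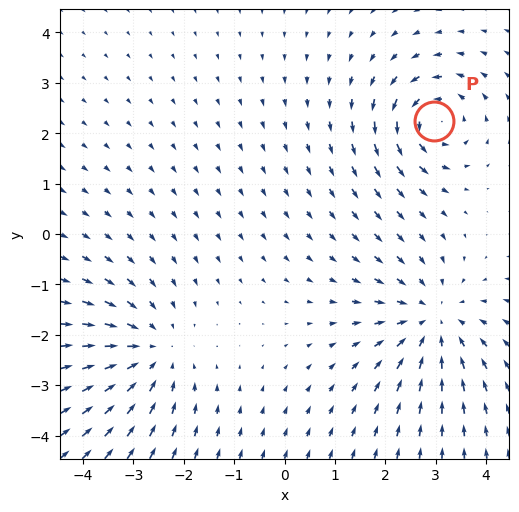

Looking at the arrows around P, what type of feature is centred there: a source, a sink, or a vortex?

At P (3.0, 2.2) the arrows circulate counterclockwise. Divergence ≈0, curl about +5 — near-zero divergence with nonzero curl is a vortex.

vortex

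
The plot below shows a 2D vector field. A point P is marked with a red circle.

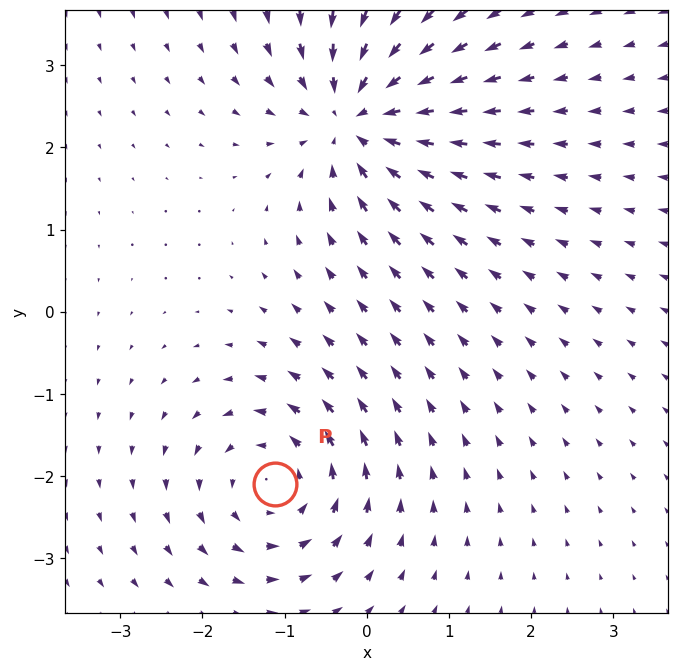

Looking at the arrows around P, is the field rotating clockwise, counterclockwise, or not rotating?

Near P at (-1.1, -2.1) the arrows circulate counterclockwise. The curl (z-component) there is about +5; positive curl means counterclockwise rotation.

counterclockwise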